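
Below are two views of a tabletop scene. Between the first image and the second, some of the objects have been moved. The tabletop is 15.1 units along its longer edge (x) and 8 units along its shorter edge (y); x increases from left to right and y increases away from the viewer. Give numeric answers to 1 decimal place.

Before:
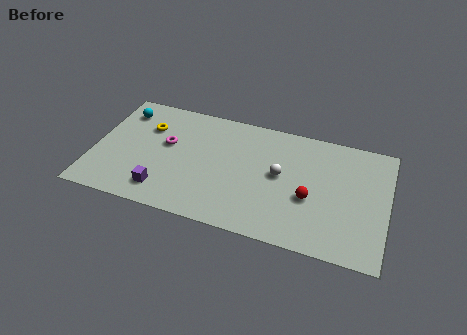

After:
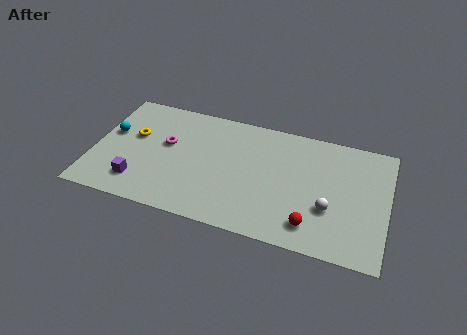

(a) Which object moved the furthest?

the white sphere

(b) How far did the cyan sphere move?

1.7

From (1.2, 6.4) to (0.8, 4.7), the cyan sphere covered √(0.4² + 1.7²) ≈ 1.7 units.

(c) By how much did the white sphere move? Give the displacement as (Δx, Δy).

(2.6, -1.5)

From the two frames, the white sphere sits at roughly (9.6, 4.3) before and (12.2, 2.8) after.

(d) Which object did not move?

the magenta torus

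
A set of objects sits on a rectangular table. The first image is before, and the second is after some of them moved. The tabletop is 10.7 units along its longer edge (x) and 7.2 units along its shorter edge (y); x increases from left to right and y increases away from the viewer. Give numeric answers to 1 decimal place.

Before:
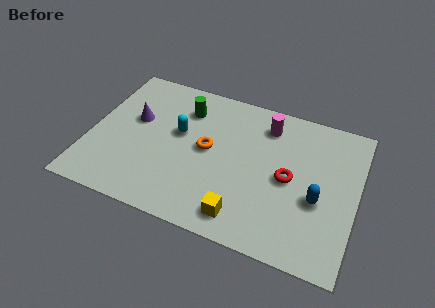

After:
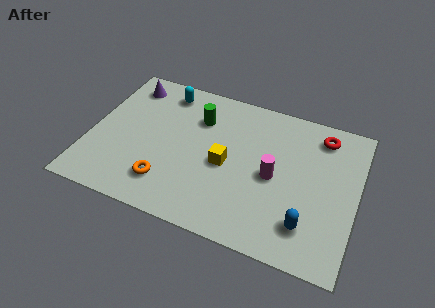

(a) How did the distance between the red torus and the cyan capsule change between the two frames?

+1.8

They were about 4.6 units apart before and 6.4 after — 1.8 units further apart.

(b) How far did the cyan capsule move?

2.1

The cyan capsule was near (3.5, 4.2) before and (2.7, 6.1) after, so it travelled √(0.8² + 1.9²) ≈ 2.1 units.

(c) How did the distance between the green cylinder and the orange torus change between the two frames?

+1.7

Before: roughly 2.0 units apart; after: 3.7. That's 1.7 units further apart.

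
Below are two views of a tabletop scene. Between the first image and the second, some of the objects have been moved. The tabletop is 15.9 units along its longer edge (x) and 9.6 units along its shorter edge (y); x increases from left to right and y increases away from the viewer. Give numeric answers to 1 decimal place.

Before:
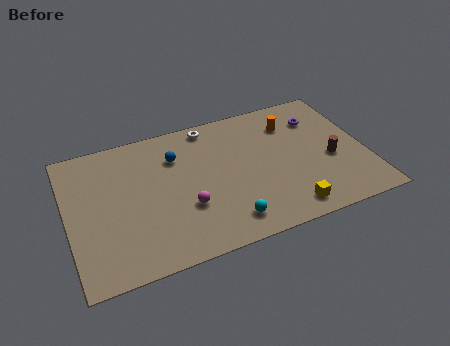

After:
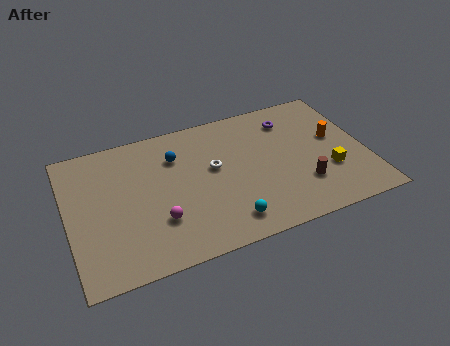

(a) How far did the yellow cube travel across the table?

3.1

From (11.3, 1.3) to (13.8, 3.2), the yellow cube covered √(2.5² + 1.9²) ≈ 3.1 units.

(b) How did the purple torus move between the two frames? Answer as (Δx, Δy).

(-1.5, 0.4)

The purple torus started near (13.7, 7.2) and ended near (12.2, 7.6).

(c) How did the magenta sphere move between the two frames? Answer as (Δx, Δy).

(-1.5, -0.4)

The magenta sphere started near (6.1, 3.3) and ended near (4.6, 2.9).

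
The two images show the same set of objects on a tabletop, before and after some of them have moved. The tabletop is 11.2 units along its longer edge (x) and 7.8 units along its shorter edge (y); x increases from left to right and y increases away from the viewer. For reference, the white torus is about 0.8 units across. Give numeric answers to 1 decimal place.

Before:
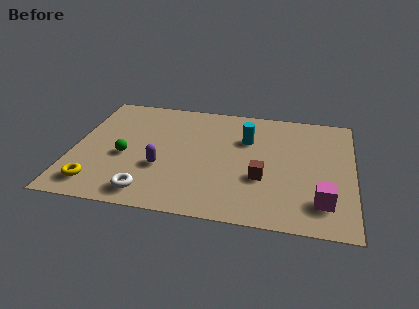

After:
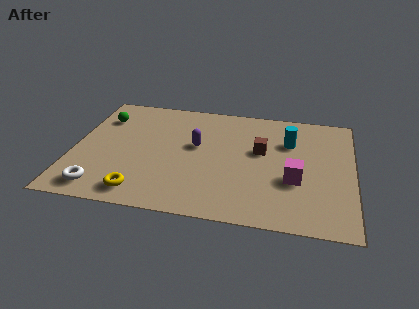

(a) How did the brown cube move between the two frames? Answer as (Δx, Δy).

(-0.1, 1.8)

From the two frames, the brown cube sits at roughly (7.6, 2.8) before and (7.5, 4.6) after.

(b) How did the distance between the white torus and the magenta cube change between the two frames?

+1.0

The distance was about 6.8 in the first image and 7.8 in the second, so they moved 1.0 units further apart.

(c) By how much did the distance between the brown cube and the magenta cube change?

-0.4

They were about 2.6 units apart before and 2.2 after — 0.4 units closer together.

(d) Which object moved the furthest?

the green sphere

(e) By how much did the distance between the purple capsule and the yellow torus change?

+1.0

The distance was about 2.9 in the first image and 3.9 in the second, so they moved 1.0 units further apart.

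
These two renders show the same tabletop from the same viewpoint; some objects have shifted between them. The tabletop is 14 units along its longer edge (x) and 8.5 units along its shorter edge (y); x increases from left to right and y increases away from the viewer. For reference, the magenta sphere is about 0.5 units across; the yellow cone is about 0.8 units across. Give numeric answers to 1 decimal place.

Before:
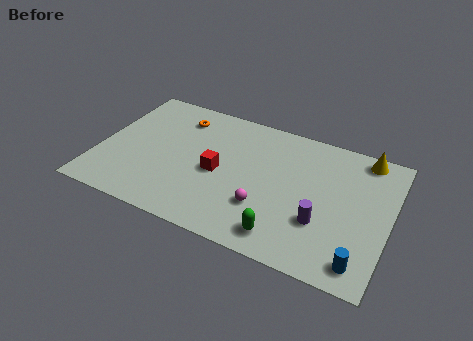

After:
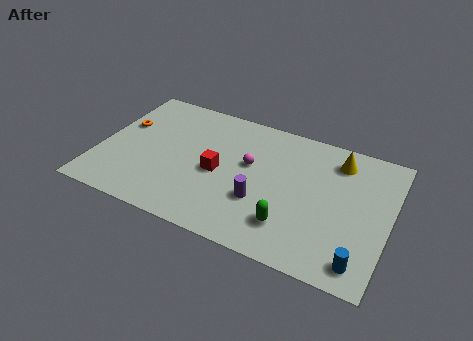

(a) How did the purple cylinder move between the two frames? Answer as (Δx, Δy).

(-2.9, 0.1)

The purple cylinder started near (10.9, 2.8) and ended near (8.0, 2.9).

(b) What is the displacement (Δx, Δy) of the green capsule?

(0.2, 0.7)

From the two frames, the green capsule sits at roughly (9.3, 1.3) before and (9.5, 2.0) after.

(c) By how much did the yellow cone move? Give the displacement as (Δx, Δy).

(-1.2, -0.7)

The yellow cone started near (12.5, 7.6) and ended near (11.3, 6.9).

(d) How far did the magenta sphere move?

2.6

The magenta sphere moved from about (8.2, 2.6) to (7.2, 5.0), a distance of √(1.0² + 2.4²) ≈ 2.6.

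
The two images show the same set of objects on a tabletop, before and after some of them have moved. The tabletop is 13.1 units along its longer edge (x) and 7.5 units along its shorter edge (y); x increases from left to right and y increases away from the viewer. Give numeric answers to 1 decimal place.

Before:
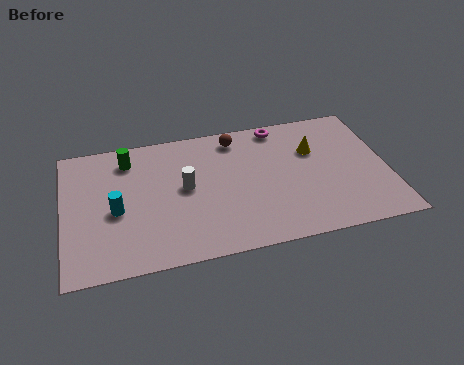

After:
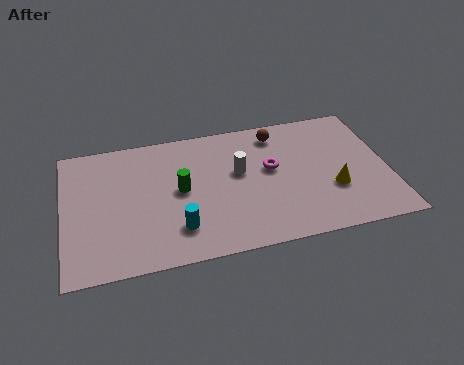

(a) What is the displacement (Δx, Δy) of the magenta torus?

(-0.5, -2.4)

From the two frames, the magenta torus sits at roughly (8.9, 6.7) before and (8.4, 4.3) after.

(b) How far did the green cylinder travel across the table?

3.0

From (2.7, 6.1) to (4.7, 3.9), the green cylinder covered √(2.0² + 2.2²) ≈ 3.0 units.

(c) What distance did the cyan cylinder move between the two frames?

2.8

The cyan cylinder moved from about (2.1, 3.3) to (4.5, 1.8), a distance of √(2.4² + 1.5²) ≈ 2.8.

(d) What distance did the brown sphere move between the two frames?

1.7

The brown sphere moved from about (7.1, 6.4) to (8.8, 6.3), a distance of √(1.7² + 0.1²) ≈ 1.7.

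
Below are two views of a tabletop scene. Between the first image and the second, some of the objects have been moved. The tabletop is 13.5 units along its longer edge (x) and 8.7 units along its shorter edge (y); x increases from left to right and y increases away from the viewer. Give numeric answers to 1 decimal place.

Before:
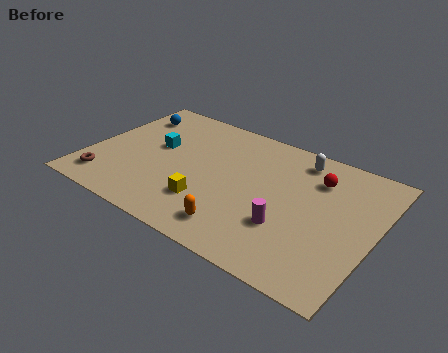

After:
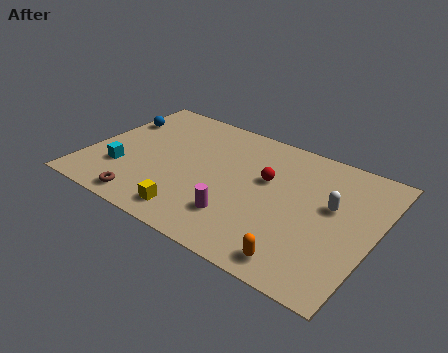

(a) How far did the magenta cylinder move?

2.3

The magenta cylinder moved from about (9.7, 2.8) to (7.5, 2.2), a distance of √(2.2² + 0.6²) ≈ 2.3.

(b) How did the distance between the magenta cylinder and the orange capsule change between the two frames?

+0.8

Before: roughly 2.5 units apart; after: 3.3. That's 0.8 units further apart.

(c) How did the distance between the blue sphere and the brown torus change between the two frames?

+0.4

The distance was about 5.3 in the first image and 5.7 in the second, so they moved 0.4 units further apart.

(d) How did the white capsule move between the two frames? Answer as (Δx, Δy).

(1.9, -2.3)

The white capsule started near (9.5, 7.4) and ended near (11.4, 5.1).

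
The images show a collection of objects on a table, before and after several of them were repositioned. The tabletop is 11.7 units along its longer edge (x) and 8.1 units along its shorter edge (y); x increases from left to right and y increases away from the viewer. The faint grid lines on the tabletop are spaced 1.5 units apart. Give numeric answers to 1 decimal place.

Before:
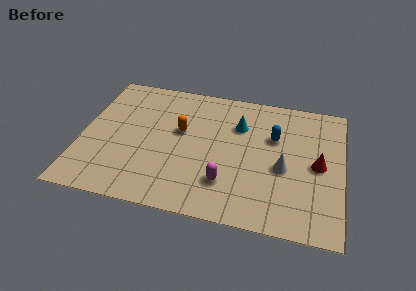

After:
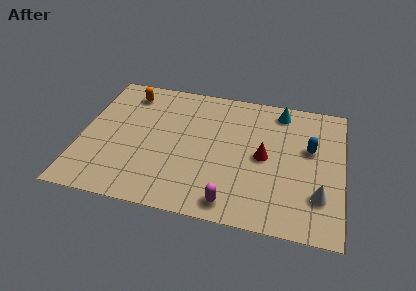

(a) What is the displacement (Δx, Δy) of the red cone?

(-2.4, 0.0)

The red cone started near (10.6, 4.0) and ended near (8.2, 4.0).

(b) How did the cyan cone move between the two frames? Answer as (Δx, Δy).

(1.8, 1.3)

The cyan cone started near (7.0, 5.7) and ended near (8.8, 7.0).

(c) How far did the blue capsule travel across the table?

1.6

The blue capsule was near (8.6, 5.3) before and (10.2, 4.9) after, so it travelled √(1.6² + 0.4²) ≈ 1.6 units.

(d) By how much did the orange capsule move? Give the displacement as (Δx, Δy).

(-2.5, 1.9)

The orange capsule was at about (4.4, 4.8) and moved to about (1.9, 6.7).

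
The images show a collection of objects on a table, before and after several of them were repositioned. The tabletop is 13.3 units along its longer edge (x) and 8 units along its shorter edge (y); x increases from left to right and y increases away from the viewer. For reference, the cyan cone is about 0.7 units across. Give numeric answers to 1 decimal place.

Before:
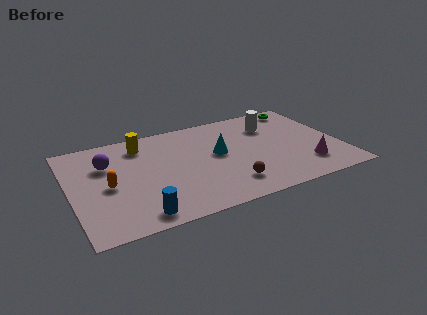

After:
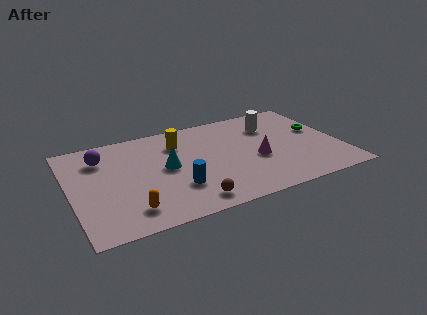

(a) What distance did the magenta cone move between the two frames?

2.7

From (11.4, 1.9) to (9.1, 3.3), the magenta cone covered √(2.3² + 1.4²) ≈ 2.7 units.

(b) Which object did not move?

the white cylinder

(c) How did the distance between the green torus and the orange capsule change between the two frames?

-0.3

Before: roughly 10.6 units apart; after: 10.3. That's 0.3 units closer together.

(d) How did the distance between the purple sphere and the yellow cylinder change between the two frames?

+1.7

The distance was about 2.1 in the first image and 3.8 in the second, so they moved 1.7 units further apart.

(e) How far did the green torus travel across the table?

2.4

The green torus was near (11.9, 7.0) before and (12.4, 4.7) after, so it travelled √(0.5² + 2.3²) ≈ 2.4 units.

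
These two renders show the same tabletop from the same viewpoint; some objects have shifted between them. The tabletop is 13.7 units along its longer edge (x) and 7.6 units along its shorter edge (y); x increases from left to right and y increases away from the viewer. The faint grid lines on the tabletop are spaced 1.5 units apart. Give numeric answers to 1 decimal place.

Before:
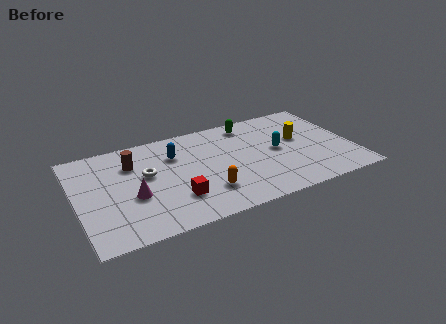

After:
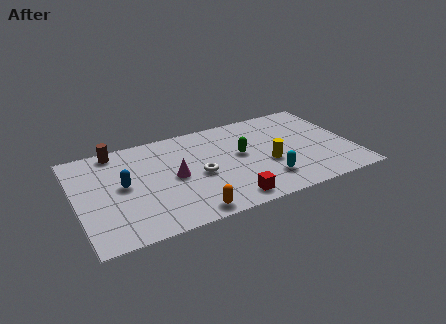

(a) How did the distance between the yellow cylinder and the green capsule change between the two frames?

-1.4

The distance was about 3.1 in the first image and 1.7 in the second, so they moved 1.4 units closer together.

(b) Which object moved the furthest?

the blue capsule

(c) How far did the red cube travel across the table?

2.7

From (4.7, 2.1) to (7.2, 1.0), the red cube covered √(2.5² + 1.1²) ≈ 2.7 units.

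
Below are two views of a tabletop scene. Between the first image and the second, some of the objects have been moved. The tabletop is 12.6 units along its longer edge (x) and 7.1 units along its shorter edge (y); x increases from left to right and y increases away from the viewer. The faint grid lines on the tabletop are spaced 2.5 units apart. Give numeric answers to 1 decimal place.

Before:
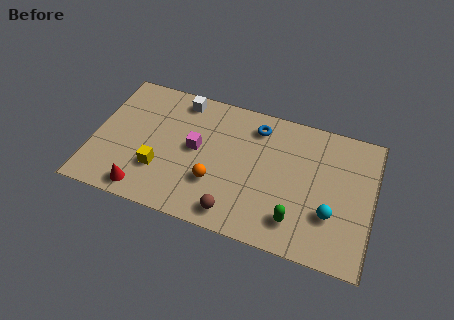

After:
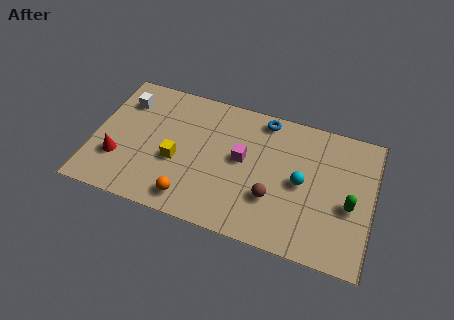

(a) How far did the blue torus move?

0.6

The blue torus moved from about (7.2, 5.8) to (7.5, 6.3), a distance of √(0.3² + 0.5²) ≈ 0.6.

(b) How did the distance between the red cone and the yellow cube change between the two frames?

+1.3

Before: roughly 1.4 units apart; after: 2.7. That's 1.3 units further apart.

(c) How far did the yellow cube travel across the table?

1.0

From (3.1, 2.2) to (3.8, 2.9), the yellow cube covered √(0.7² + 0.7²) ≈ 1.0 units.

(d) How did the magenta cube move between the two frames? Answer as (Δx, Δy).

(2.1, 0.1)

The magenta cube started near (4.6, 3.8) and ended near (6.7, 3.9).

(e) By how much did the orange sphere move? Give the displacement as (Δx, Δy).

(-1.0, -1.2)

From the two frames, the orange sphere sits at roughly (5.6, 2.3) before and (4.6, 1.1) after.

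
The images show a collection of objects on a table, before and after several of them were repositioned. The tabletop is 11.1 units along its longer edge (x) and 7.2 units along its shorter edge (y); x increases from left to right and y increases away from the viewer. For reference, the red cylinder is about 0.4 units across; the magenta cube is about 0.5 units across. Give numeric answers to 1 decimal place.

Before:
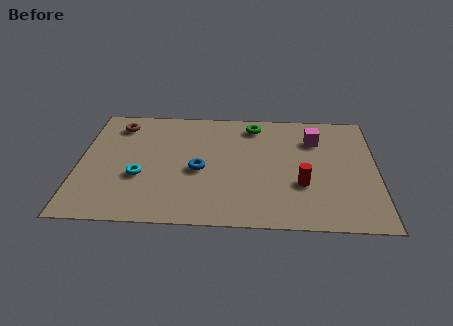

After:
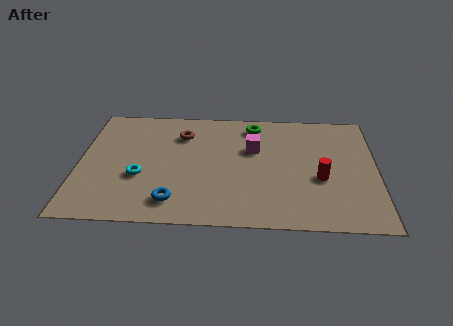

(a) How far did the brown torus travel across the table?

2.5

From (1.4, 5.9) to (3.8, 5.4), the brown torus covered √(2.4² + 0.5²) ≈ 2.5 units.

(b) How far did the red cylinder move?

0.8

The red cylinder moved from about (8.3, 2.5) to (9.0, 2.9), a distance of √(0.7² + 0.4²) ≈ 0.8.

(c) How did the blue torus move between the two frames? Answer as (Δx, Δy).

(-0.9, -1.9)

The blue torus started near (4.5, 3.2) and ended near (3.6, 1.3).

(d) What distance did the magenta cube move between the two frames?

2.4

The magenta cube was near (8.8, 5.3) before and (6.5, 4.6) after, so it travelled √(2.3² + 0.7²) ≈ 2.4 units.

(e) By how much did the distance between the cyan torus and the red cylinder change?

+0.7

Before: roughly 6.0 units apart; after: 6.7. That's 0.7 units further apart.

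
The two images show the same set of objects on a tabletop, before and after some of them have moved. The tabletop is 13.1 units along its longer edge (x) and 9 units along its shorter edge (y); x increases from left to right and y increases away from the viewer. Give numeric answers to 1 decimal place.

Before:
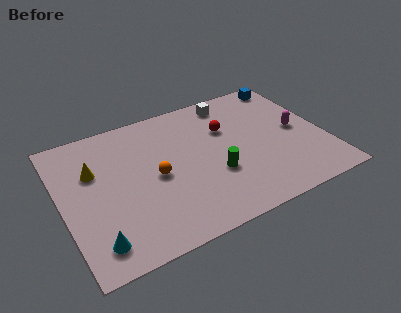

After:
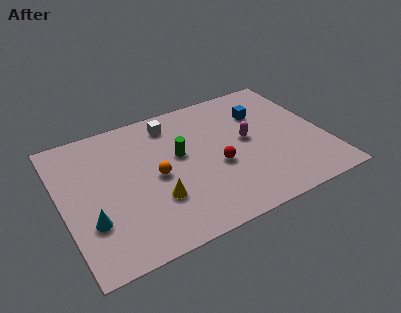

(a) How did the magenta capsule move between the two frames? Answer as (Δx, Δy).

(-2.5, 0.3)

The magenta capsule was at about (11.8, 4.5) and moved to about (9.3, 4.8).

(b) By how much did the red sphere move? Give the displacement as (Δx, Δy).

(-0.8, -2.3)

The red sphere started near (8.4, 6.0) and ended near (7.6, 3.7).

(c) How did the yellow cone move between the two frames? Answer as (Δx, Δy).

(2.7, -3.1)

The yellow cone was at about (1.7, 5.9) and moved to about (4.4, 2.8).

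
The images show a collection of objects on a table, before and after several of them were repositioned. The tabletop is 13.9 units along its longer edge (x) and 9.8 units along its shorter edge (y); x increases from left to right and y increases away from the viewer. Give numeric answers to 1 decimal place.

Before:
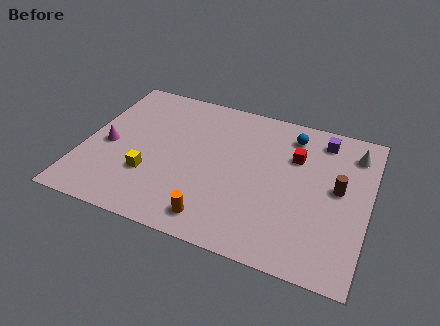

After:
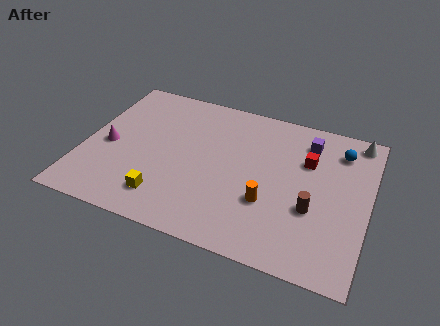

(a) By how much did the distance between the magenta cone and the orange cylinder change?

+1.7

The distance was about 6.4 in the first image and 8.1 in the second, so they moved 1.7 units further apart.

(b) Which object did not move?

the magenta cone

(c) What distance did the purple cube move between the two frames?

0.8

The purple cube was near (11.4, 8.3) before and (10.7, 7.9) after, so it travelled √(0.7² + 0.4²) ≈ 0.8 units.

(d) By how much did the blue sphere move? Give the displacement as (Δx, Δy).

(2.4, -0.3)

From the two frames, the blue sphere sits at roughly (9.9, 8.1) before and (12.3, 7.8) after.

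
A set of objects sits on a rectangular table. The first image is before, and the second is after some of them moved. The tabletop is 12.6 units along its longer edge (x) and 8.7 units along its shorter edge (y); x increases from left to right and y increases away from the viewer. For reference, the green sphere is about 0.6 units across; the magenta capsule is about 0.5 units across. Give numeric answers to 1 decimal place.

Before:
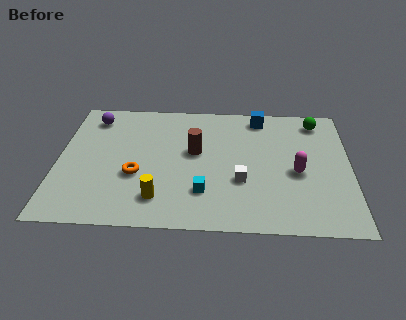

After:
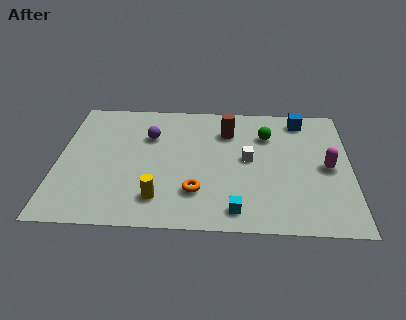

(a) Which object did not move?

the yellow cylinder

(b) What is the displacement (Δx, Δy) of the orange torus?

(2.6, -1.0)

From the two frames, the orange torus sits at roughly (3.4, 3.3) before and (6.0, 2.3) after.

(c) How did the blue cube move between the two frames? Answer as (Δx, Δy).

(1.8, -0.1)

The blue cube started near (8.7, 7.6) and ended near (10.5, 7.5).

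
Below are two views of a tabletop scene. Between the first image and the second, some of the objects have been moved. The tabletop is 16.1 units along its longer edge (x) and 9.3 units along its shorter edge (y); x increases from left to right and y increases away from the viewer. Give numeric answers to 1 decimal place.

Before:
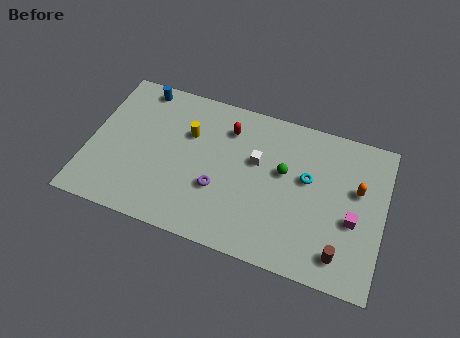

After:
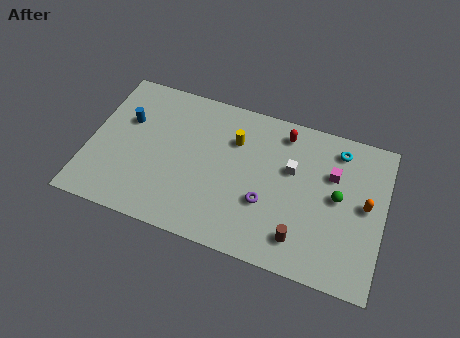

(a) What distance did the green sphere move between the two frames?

3.1

From (10.6, 5.5) to (13.6, 4.9), the green sphere covered √(3.0² + 0.6²) ≈ 3.1 units.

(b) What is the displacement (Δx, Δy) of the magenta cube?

(-1.3, 2.4)

From the two frames, the magenta cube sits at roughly (14.5, 3.8) before and (13.2, 6.2) after.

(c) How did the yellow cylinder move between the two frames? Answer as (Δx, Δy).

(2.5, 0.4)

From the two frames, the yellow cylinder sits at roughly (5.3, 6.2) before and (7.8, 6.6) after.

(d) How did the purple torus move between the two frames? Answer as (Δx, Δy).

(2.6, 0.0)

The purple torus was at about (7.2, 3.3) and moved to about (9.8, 3.3).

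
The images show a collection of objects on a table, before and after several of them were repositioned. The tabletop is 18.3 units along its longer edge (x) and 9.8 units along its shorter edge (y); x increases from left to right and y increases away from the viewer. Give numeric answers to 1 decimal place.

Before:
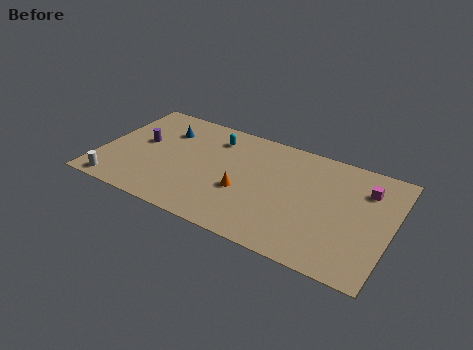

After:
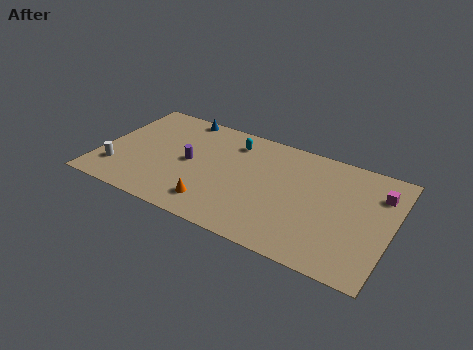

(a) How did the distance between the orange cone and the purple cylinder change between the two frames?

-3.4

They were about 7.0 units apart before and 3.6 after — 3.4 units closer together.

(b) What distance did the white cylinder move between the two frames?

1.4

The white cylinder moved from about (1.5, 1.0) to (1.3, 2.4), a distance of √(0.2² + 1.4²) ≈ 1.4.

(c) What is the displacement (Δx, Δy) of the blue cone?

(0.7, 1.8)

From the two frames, the blue cone sits at roughly (3.7, 7.2) before and (4.4, 9.0) after.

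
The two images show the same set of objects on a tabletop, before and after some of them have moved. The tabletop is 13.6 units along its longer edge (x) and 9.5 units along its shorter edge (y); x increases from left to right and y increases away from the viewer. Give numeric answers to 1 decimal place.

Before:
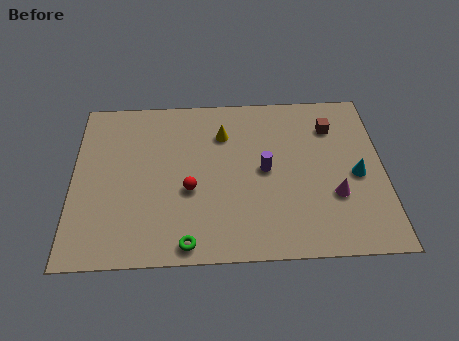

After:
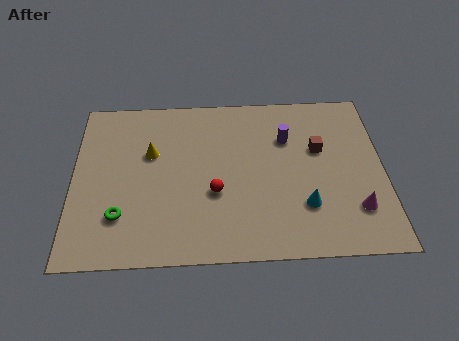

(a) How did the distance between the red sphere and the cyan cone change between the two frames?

-3.3

The distance was about 7.3 in the first image and 4.0 in the second, so they moved 3.3 units closer together.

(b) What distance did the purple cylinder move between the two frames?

2.1

The purple cylinder was near (8.4, 4.8) before and (9.4, 6.6) after, so it travelled √(1.0² + 1.8²) ≈ 2.1 units.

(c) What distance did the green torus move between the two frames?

3.3

The green torus moved from about (5.0, 0.9) to (2.1, 2.5), a distance of √(2.9² + 1.6²) ≈ 3.3.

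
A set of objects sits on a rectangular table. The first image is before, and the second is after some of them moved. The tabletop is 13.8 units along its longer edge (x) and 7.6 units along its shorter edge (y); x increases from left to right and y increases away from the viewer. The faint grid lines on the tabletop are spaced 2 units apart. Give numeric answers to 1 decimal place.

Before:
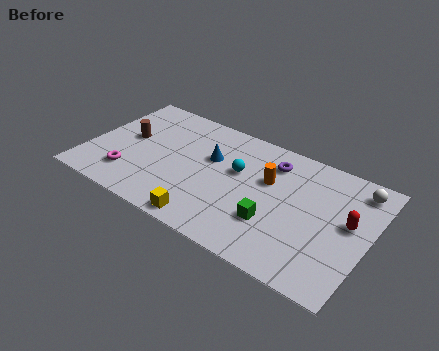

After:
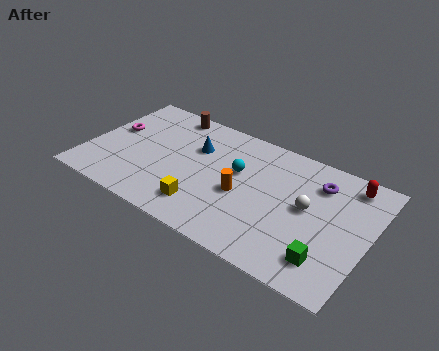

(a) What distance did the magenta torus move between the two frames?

2.9

The magenta torus moved from about (2.3, 1.8) to (1.0, 4.4), a distance of √(1.3² + 2.6²) ≈ 2.9.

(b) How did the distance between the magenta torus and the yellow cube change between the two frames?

+1.6

The distance was about 4.2 in the first image and 5.8 in the second, so they moved 1.6 units further apart.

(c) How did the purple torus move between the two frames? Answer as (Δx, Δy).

(2.3, -0.2)

The purple torus started near (8.8, 6.0) and ended near (11.1, 5.8).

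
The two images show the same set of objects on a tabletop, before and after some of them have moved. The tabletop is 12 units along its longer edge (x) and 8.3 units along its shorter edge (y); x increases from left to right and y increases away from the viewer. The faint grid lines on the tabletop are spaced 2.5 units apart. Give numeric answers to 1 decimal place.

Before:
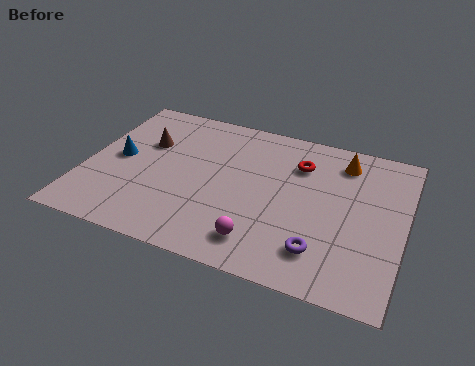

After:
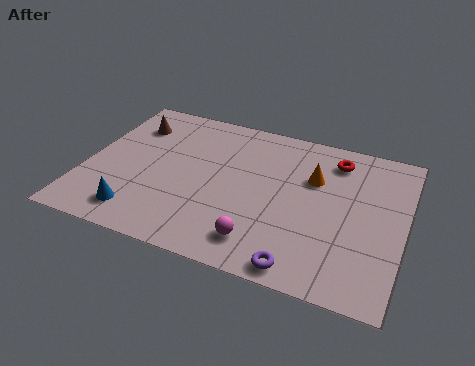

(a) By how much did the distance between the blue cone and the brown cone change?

+3.5

The distance was about 1.5 in the first image and 5.0 in the second, so they moved 3.5 units further apart.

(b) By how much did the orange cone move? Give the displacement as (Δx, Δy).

(-1.0, -1.3)

The orange cone was at about (9.5, 6.8) and moved to about (8.5, 5.5).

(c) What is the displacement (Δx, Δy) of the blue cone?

(1.1, -2.8)

The blue cone started near (1.2, 4.2) and ended near (2.3, 1.4).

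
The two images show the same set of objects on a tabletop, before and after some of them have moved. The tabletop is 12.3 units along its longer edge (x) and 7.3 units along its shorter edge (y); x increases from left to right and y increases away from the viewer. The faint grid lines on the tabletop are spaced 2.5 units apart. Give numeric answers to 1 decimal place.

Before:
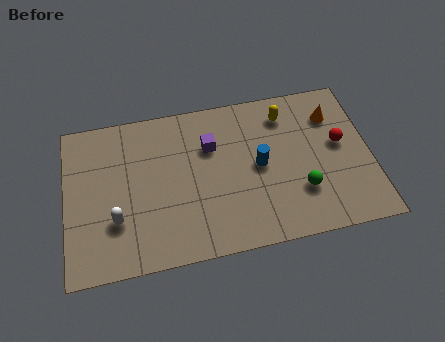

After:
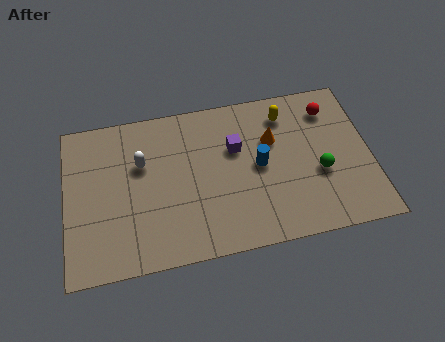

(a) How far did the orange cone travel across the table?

2.6

The orange cone moved from about (10.9, 5.5) to (8.4, 4.8), a distance of √(2.5² + 0.7²) ≈ 2.6.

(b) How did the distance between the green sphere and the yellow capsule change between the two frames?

-0.5

Before: roughly 3.7 units apart; after: 3.2. That's 0.5 units closer together.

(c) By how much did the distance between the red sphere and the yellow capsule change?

-1.0

Before: roughly 2.8 units apart; after: 1.8. That's 1.0 units closer together.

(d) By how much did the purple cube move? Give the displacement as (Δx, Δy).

(1.0, -0.3)

The purple cube started near (5.9, 5.0) and ended near (6.9, 4.7).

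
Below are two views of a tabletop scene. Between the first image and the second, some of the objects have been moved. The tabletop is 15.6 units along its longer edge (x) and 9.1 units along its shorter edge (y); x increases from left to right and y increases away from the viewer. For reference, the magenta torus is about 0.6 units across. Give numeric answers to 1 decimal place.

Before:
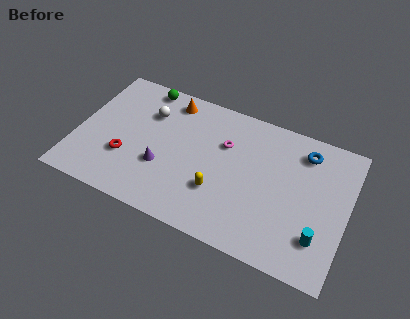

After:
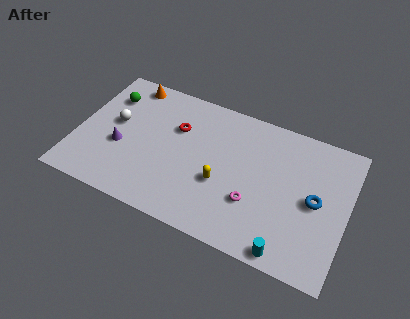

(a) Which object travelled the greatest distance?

the red torus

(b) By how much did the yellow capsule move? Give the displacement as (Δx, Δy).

(0.1, 0.6)

The yellow capsule started near (8.4, 2.9) and ended near (8.5, 3.5).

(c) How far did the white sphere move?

2.3

The white sphere moved from about (3.9, 6.5) to (2.1, 5.1), a distance of √(1.8² + 1.4²) ≈ 2.3.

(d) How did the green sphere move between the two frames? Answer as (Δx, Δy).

(-1.9, -1.4)

The green sphere started near (3.4, 8.2) and ended near (1.5, 6.8).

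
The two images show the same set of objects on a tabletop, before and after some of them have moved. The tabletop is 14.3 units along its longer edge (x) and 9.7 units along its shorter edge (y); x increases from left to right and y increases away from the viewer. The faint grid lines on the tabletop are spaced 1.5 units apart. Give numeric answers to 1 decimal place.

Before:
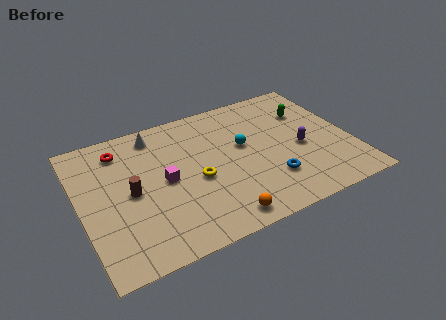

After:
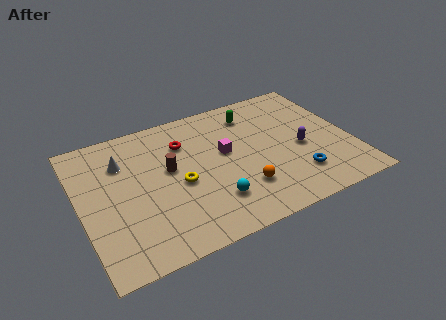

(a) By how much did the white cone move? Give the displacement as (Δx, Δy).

(-1.9, -1.3)

The white cone was at about (4.3, 8.3) and moved to about (2.4, 7.0).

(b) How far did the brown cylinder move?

2.2

The brown cylinder moved from about (2.6, 4.7) to (4.7, 5.5), a distance of √(2.1² + 0.8²) ≈ 2.2.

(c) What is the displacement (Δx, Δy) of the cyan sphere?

(-2.1, -3.2)

From the two frames, the cyan sphere sits at roughly (8.7, 5.6) before and (6.6, 2.4) after.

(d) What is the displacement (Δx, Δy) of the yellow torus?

(-0.9, 0.1)

The yellow torus was at about (6.0, 4.2) and moved to about (5.1, 4.3).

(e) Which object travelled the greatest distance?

the cyan sphere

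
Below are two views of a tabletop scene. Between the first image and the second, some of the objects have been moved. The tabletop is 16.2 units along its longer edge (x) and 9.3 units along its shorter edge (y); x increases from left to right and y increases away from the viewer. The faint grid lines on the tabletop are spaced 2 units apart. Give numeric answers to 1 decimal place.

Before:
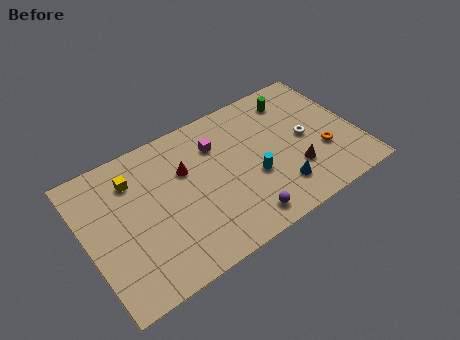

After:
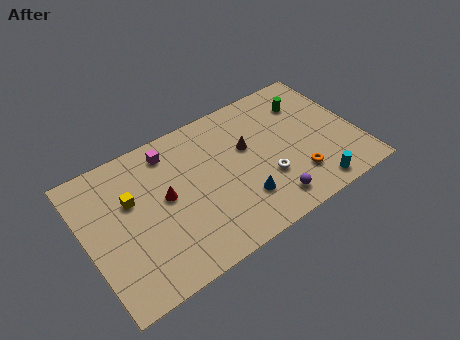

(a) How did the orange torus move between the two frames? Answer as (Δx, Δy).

(-1.8, -0.9)

The orange torus was at about (14.0, 3.2) and moved to about (12.2, 2.3).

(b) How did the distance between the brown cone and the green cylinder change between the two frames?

-0.8

The distance was about 4.9 in the first image and 4.1 in the second, so they moved 0.8 units closer together.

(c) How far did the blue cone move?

2.2

The blue cone was near (11.1, 2.1) before and (8.9, 2.5) after, so it travelled √(2.2² + 0.4²) ≈ 2.2 units.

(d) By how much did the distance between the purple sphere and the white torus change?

-4.0

They were about 5.6 units apart before and 1.6 after — 4.0 units closer together.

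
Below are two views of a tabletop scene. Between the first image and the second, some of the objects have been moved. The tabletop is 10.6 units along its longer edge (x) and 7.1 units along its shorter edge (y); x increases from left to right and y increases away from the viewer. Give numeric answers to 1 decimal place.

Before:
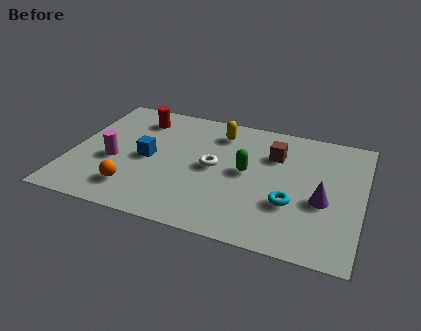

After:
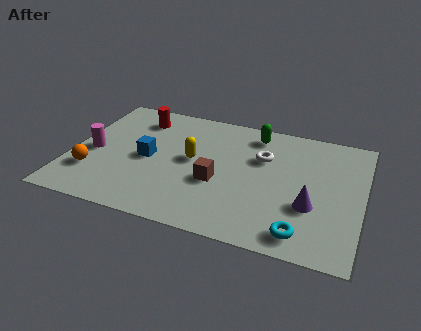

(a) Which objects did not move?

the blue cube and the red cylinder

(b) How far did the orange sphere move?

1.7

From (2.5, 1.5) to (0.9, 2.0), the orange sphere covered √(1.6² + 0.5²) ≈ 1.7 units.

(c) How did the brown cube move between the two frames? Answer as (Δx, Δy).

(-1.9, -2.2)

The brown cube was at about (7.3, 5.0) and moved to about (5.4, 2.8).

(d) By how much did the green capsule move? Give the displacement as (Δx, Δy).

(0.1, 2.3)

From the two frames, the green capsule sits at roughly (6.4, 3.7) before and (6.5, 6.0) after.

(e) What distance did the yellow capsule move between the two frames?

2.1

From (5.2, 5.7) to (4.4, 3.8), the yellow capsule covered √(0.8² + 1.9²) ≈ 2.1 units.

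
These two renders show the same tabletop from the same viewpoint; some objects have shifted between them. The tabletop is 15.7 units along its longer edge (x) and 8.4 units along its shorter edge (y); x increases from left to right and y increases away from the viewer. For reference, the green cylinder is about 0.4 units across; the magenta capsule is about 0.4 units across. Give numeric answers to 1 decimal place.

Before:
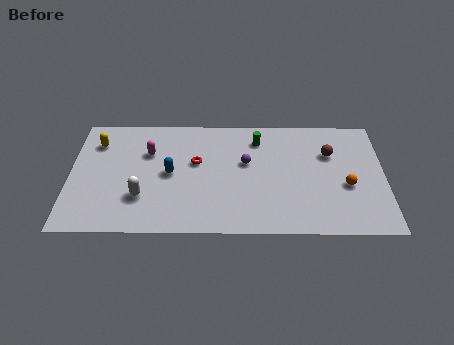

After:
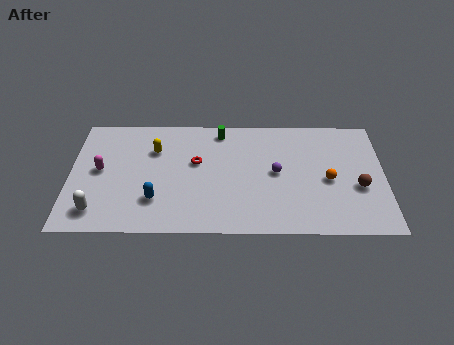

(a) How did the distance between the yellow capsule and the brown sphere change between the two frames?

-1.2

They were about 11.7 units apart before and 10.5 after — 1.2 units closer together.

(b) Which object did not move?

the red torus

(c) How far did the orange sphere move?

1.0

The orange sphere moved from about (13.8, 3.4) to (12.9, 3.8), a distance of √(0.9² + 0.4²) ≈ 1.0.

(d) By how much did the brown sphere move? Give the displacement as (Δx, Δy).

(1.4, -2.4)

The brown sphere was at about (13.0, 5.7) and moved to about (14.4, 3.3).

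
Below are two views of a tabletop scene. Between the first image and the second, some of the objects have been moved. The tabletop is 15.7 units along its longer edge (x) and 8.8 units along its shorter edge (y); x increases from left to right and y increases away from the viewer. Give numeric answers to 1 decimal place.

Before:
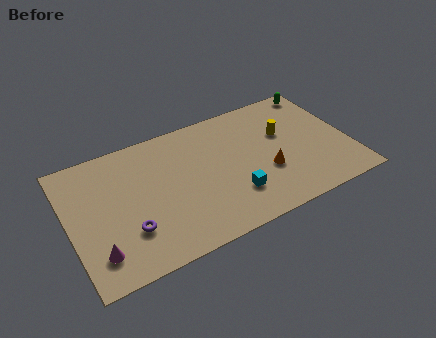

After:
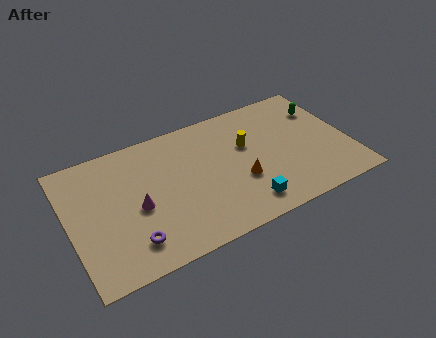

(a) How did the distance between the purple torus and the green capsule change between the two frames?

-0.4

They were about 12.8 units apart before and 12.4 after — 0.4 units closer together.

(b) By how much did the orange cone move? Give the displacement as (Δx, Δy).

(-1.5, 0.0)

The orange cone was at about (10.9, 3.2) and moved to about (9.4, 3.2).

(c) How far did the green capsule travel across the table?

1.5

The green capsule was near (14.7, 7.9) before and (14.6, 6.4) after, so it travelled √(0.1² + 1.5²) ≈ 1.5 units.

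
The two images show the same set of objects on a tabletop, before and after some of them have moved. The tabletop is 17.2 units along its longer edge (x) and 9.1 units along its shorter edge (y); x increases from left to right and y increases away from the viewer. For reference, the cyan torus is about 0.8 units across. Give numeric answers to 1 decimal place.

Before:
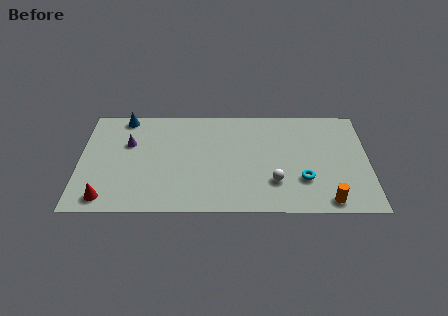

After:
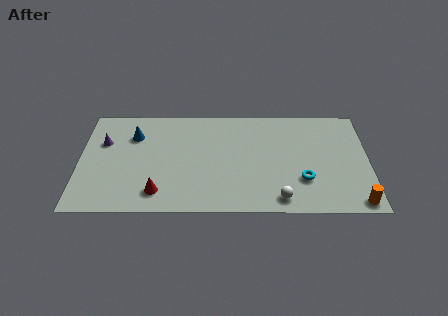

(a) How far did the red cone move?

3.1

The red cone was near (1.6, 1.2) before and (4.7, 1.7) after, so it travelled √(3.1² + 0.5²) ≈ 3.1 units.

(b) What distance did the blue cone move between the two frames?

1.7

The blue cone moved from about (2.6, 8.2) to (3.2, 6.6), a distance of √(0.6² + 1.6²) ≈ 1.7.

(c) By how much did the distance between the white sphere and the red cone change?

-2.9

Before: roughly 10.1 units apart; after: 7.2. That's 2.9 units closer together.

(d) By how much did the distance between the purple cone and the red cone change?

+0.5

They were about 4.9 units apart before and 5.4 after — 0.5 units further apart.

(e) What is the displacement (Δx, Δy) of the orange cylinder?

(1.7, -0.1)

From the two frames, the orange cylinder sits at roughly (14.7, 1.0) before and (16.4, 0.9) after.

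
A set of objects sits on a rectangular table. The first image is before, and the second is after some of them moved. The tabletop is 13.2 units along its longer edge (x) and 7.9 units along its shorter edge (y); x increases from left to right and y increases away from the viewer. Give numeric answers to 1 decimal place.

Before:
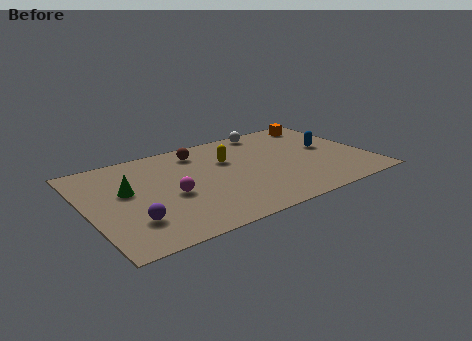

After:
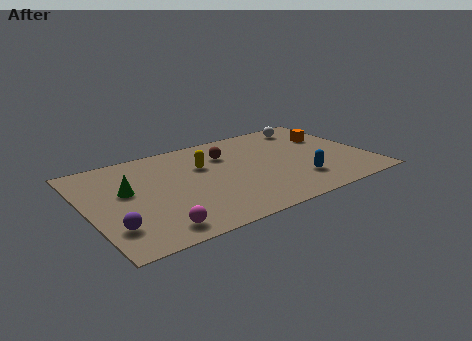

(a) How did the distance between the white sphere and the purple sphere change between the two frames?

+2.4

The distance was about 8.8 in the first image and 11.2 in the second, so they moved 2.4 units further apart.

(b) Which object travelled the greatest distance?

the blue capsule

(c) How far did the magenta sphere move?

2.5

From (3.8, 3.4) to (2.7, 1.1), the magenta sphere covered √(1.1² + 2.3²) ≈ 2.5 units.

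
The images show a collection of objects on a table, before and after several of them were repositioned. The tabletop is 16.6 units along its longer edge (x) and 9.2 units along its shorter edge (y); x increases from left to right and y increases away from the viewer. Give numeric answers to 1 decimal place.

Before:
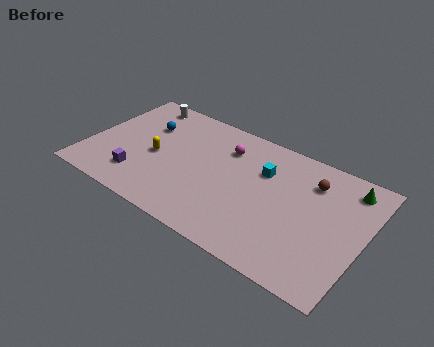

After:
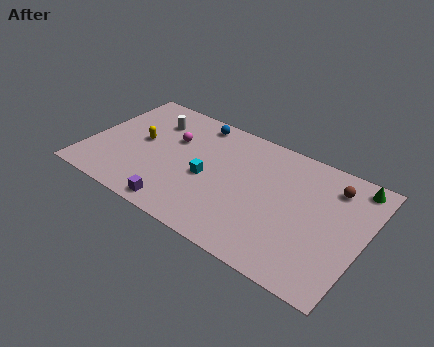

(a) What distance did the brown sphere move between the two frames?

1.2

The brown sphere was near (13.2, 7.0) before and (14.4, 7.3) after, so it travelled √(1.2² + 0.3²) ≈ 1.2 units.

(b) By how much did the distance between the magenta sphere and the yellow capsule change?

-2.6

Before: roughly 4.7 units apart; after: 2.1. That's 2.6 units closer together.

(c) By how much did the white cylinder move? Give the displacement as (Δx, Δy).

(1.0, -1.2)

From the two frames, the white cylinder sits at roughly (2.4, 8.1) before and (3.4, 6.9) after.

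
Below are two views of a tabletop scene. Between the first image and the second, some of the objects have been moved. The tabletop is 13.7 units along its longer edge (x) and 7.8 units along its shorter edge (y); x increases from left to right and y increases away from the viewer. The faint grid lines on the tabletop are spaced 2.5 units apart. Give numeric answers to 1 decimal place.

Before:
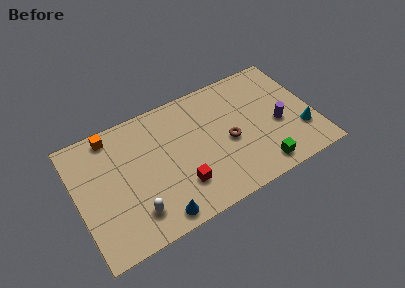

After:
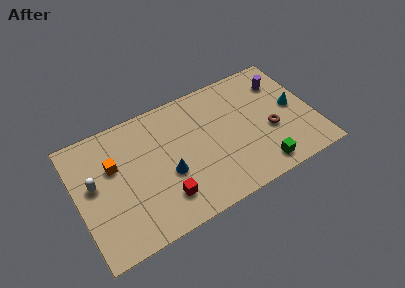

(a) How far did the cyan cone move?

1.7

The cyan cone was near (12.8, 2.3) before and (12.6, 4.0) after, so it travelled √(0.2² + 1.7²) ≈ 1.7 units.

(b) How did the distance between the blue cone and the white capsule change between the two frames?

+2.9

They were about 1.4 units apart before and 4.3 after — 2.9 units further apart.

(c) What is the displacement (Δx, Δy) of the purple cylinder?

(0.6, 2.6)

From the two frames, the purple cylinder sits at roughly (11.6, 3.3) before and (12.2, 5.9) after.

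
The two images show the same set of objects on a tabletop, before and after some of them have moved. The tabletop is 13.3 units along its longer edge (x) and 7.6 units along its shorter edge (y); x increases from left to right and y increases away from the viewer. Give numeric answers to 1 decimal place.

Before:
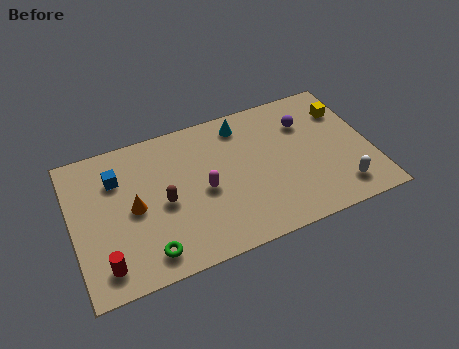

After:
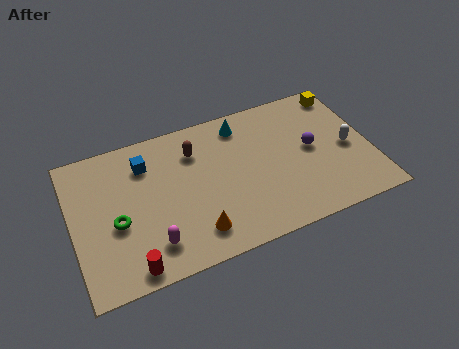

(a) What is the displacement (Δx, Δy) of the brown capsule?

(1.6, 2.2)

The brown capsule was at about (4.0, 3.5) and moved to about (5.6, 5.7).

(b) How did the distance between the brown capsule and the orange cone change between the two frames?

+2.9

The distance was about 1.3 in the first image and 4.2 in the second, so they moved 2.9 units further apart.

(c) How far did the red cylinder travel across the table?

1.2

The red cylinder was near (1.2, 1.3) before and (2.3, 0.8) after, so it travelled √(1.1² + 0.5²) ≈ 1.2 units.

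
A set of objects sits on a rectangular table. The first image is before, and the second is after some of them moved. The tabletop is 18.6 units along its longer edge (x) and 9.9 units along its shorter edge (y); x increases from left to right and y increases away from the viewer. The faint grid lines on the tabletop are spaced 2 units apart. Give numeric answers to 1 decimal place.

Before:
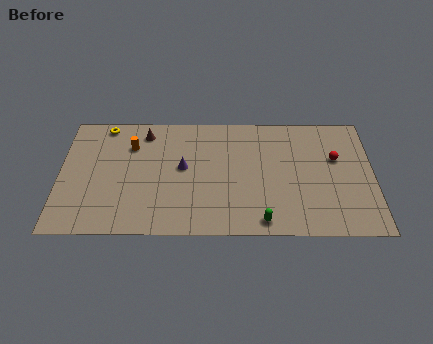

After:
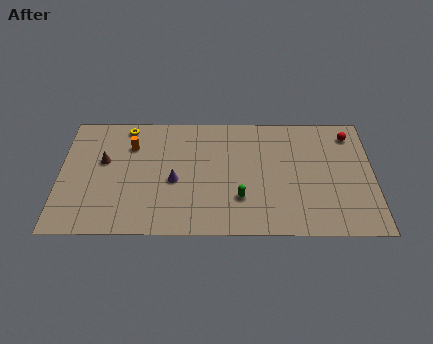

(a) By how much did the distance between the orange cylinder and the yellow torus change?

-0.7

They were about 2.3 units apart before and 1.6 after — 0.7 units closer together.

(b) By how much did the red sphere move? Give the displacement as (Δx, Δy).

(0.9, 2.0)

From the two frames, the red sphere sits at roughly (16.4, 6.2) before and (17.3, 8.2) after.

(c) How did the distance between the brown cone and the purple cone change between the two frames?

+0.8

The distance was about 3.7 in the first image and 4.5 in the second, so they moved 0.8 units further apart.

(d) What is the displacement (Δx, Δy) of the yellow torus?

(1.3, -0.1)

The yellow torus was at about (2.6, 8.9) and moved to about (3.9, 8.8).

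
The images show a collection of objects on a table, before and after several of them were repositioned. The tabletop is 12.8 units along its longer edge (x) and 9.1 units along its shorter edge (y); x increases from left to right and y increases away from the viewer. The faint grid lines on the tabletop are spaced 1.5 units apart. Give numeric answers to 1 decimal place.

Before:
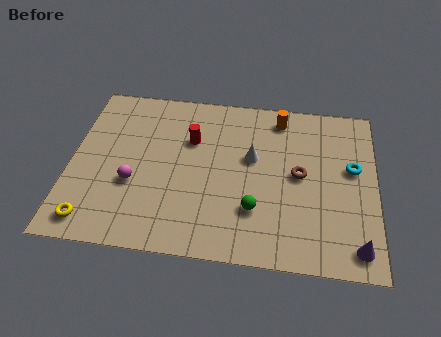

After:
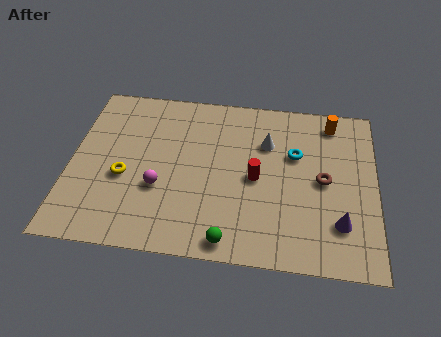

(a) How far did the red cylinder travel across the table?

3.3

The red cylinder moved from about (5.0, 6.1) to (7.8, 4.3), a distance of √(2.8² + 1.8²) ≈ 3.3.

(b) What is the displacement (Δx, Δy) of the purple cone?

(-0.7, 1.1)

The purple cone started near (12.0, 1.2) and ended near (11.3, 2.3).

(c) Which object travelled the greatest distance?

the red cylinder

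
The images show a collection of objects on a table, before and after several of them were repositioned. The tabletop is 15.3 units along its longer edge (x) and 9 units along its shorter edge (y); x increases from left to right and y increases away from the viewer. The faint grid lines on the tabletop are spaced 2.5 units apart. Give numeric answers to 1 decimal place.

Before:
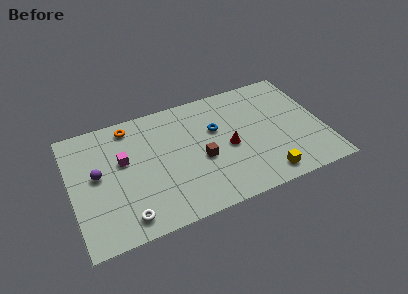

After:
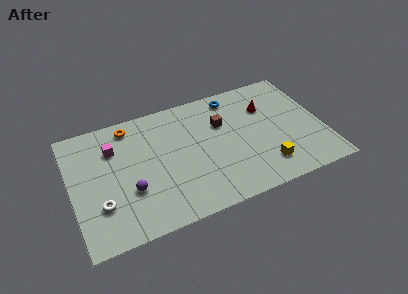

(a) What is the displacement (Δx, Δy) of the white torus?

(-1.4, 1.4)

The white torus started near (3.0, 1.3) and ended near (1.6, 2.7).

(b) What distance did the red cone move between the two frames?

3.4

The red cone moved from about (9.5, 4.1) to (12.1, 6.3), a distance of √(2.6² + 2.2²) ≈ 3.4.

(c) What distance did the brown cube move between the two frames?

2.7

The brown cube moved from about (7.8, 3.8) to (9.3, 6.0), a distance of √(1.5² + 2.2²) ≈ 2.7.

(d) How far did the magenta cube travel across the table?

1.2

The magenta cube moved from about (3.2, 5.4) to (2.7, 6.5), a distance of √(0.5² + 1.1²) ≈ 1.2.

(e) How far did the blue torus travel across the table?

2.5

The blue torus moved from about (8.9, 5.7) to (10.2, 7.8), a distance of √(1.3² + 2.1²) ≈ 2.5.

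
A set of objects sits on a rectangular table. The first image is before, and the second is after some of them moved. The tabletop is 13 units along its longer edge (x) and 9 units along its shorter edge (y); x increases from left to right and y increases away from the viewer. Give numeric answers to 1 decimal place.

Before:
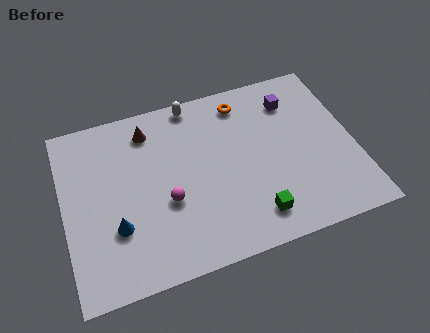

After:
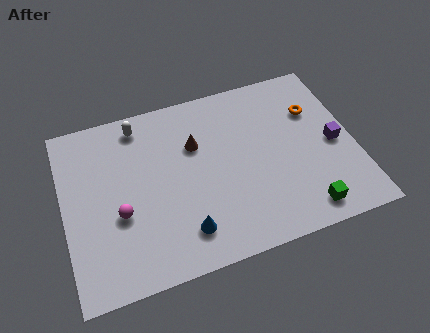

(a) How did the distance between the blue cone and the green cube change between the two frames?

-0.8

Before: roughly 6.1 units apart; after: 5.3. That's 0.8 units closer together.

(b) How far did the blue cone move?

3.1

The blue cone was near (2.2, 2.9) before and (5.1, 1.8) after, so it travelled √(2.9² + 1.1²) ≈ 3.1 units.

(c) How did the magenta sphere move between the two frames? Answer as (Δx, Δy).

(-2.1, 0.0)

From the two frames, the magenta sphere sits at roughly (4.5, 3.5) before and (2.4, 3.5) after.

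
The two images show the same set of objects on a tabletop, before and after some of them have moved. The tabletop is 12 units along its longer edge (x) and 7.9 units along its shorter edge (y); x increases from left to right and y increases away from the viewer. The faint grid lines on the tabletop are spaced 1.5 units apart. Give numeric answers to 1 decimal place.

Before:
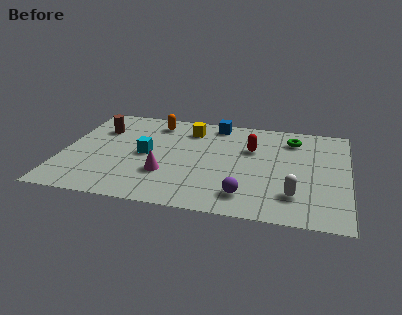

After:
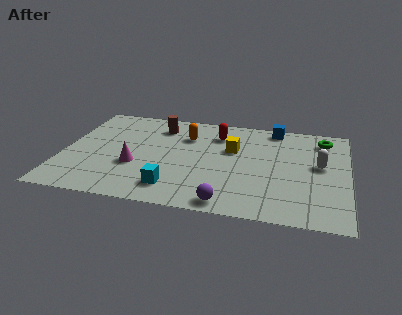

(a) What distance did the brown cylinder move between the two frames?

2.6

The brown cylinder was near (1.4, 5.6) before and (3.9, 6.3) after, so it travelled √(2.5² + 0.7²) ≈ 2.6 units.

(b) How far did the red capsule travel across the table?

1.7

The red capsule was near (7.9, 5.2) before and (6.4, 6.1) after, so it travelled √(1.5² + 0.9²) ≈ 1.7 units.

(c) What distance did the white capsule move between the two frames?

2.7

From (9.8, 1.9) to (10.8, 4.4), the white capsule covered √(1.0² + 2.5²) ≈ 2.7 units.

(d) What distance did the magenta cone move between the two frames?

1.4

The magenta cone was near (4.4, 2.5) before and (3.1, 2.9) after, so it travelled √(1.3² + 0.4²) ≈ 1.4 units.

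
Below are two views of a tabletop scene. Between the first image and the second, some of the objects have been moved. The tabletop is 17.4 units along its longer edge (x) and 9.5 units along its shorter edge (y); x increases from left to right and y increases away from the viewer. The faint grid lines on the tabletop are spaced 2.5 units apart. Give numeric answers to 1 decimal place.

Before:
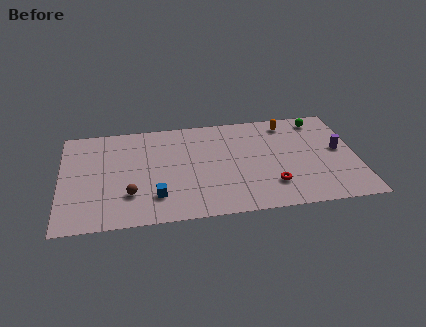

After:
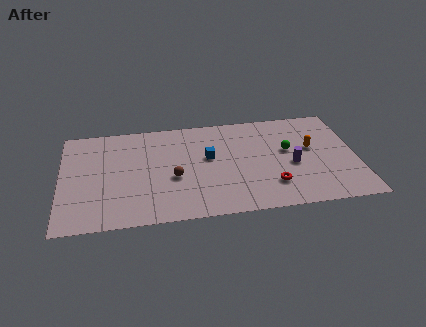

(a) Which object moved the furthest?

the blue cube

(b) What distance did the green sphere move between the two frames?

3.4

From (15.4, 8.2) to (13.4, 5.5), the green sphere covered √(2.0² + 2.7²) ≈ 3.4 units.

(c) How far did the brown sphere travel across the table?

2.9

The brown sphere moved from about (4.0, 2.7) to (6.6, 3.9), a distance of √(2.6² + 1.2²) ≈ 2.9.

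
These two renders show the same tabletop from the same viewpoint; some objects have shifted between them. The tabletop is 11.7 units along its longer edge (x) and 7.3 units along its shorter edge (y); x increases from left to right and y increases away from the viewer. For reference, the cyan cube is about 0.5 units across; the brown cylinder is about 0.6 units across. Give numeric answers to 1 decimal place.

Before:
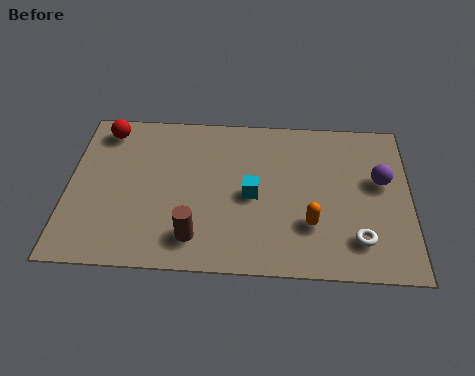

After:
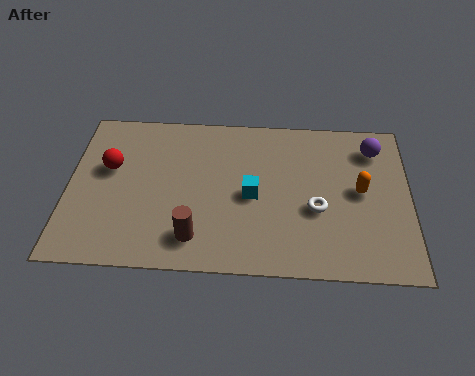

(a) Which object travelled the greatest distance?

the orange capsule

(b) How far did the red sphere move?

1.8

The red sphere was near (1.2, 6.2) before and (1.4, 4.4) after, so it travelled √(0.2² + 1.8²) ≈ 1.8 units.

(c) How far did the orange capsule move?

2.3

From (8.3, 2.2) to (10.0, 3.8), the orange capsule covered √(1.7² + 1.6²) ≈ 2.3 units.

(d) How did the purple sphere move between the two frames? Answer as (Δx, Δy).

(-0.2, 1.5)

From the two frames, the purple sphere sits at roughly (10.7, 4.3) before and (10.5, 5.8) after.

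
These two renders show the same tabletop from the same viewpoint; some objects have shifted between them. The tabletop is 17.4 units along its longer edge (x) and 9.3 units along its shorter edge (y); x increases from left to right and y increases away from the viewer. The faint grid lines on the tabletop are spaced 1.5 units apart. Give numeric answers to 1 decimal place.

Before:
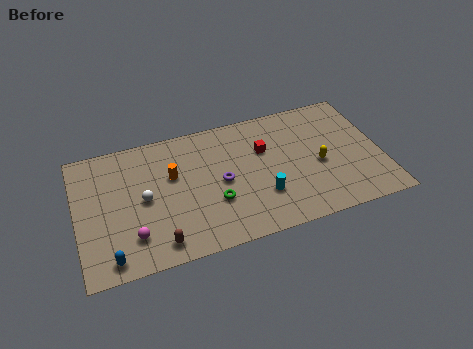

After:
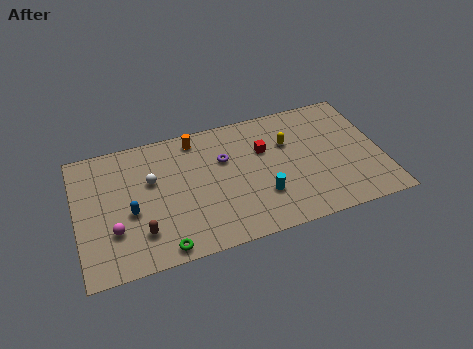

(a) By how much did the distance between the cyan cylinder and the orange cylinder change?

+0.6

The distance was about 5.7 in the first image and 6.3 in the second, so they moved 0.6 units further apart.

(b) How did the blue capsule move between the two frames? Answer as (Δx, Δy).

(1.3, 2.8)

The blue capsule was at about (1.7, 1.1) and moved to about (3.0, 3.9).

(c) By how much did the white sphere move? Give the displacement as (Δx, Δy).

(0.5, 1.2)

From the two frames, the white sphere sits at roughly (3.8, 4.6) before and (4.3, 5.8) after.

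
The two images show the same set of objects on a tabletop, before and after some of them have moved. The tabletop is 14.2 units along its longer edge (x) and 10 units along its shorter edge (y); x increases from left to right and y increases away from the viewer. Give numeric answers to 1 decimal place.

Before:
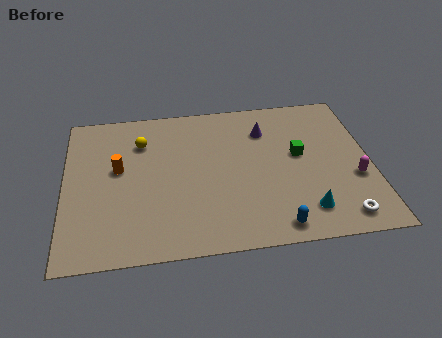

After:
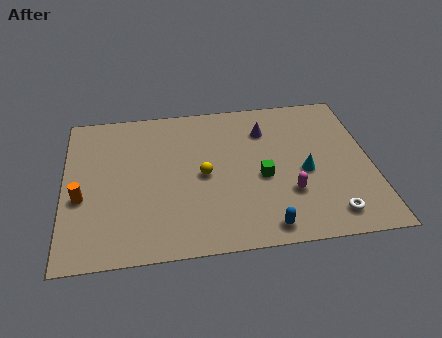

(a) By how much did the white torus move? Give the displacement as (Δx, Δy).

(-0.5, 0.2)

The white torus started near (12.6, 1.3) and ended near (12.1, 1.5).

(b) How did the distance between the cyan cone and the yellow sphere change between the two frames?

-4.5

Before: roughly 9.2 units apart; after: 4.7. That's 4.5 units closer together.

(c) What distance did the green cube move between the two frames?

2.2

The green cube was near (10.9, 5.6) before and (9.1, 4.3) after, so it travelled √(1.8² + 1.3²) ≈ 2.2 units.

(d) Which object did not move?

the purple cone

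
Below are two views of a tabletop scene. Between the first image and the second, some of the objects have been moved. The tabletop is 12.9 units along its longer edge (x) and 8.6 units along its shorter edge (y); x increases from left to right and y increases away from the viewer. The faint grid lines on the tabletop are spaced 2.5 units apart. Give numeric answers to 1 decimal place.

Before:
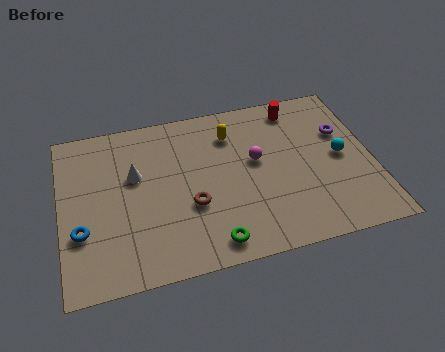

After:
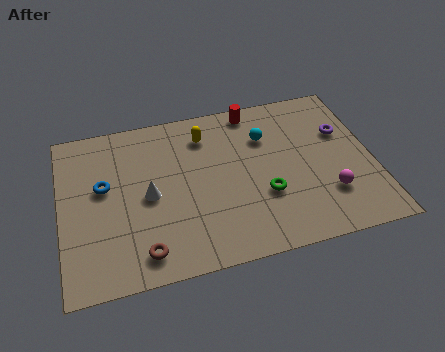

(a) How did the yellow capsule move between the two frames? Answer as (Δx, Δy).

(-1.1, 0.2)

The yellow capsule started near (7.2, 6.6) and ended near (6.1, 6.8).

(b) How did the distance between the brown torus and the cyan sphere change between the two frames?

+0.8

Before: roughly 6.4 units apart; after: 7.2. That's 0.8 units further apart.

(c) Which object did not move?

the purple torus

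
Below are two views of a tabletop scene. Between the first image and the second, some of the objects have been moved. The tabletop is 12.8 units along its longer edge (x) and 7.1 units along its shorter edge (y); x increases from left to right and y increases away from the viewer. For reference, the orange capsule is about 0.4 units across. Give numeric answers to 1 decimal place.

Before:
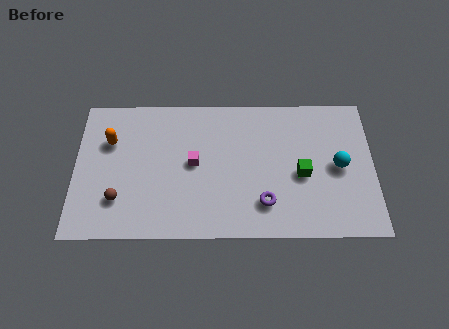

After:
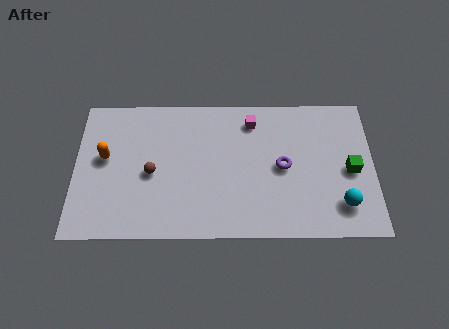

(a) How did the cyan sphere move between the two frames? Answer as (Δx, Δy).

(0.1, -1.9)

The cyan sphere started near (11.3, 3.5) and ended near (11.4, 1.6).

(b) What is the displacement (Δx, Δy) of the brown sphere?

(1.4, 1.3)

From the two frames, the brown sphere sits at roughly (1.9, 1.9) before and (3.3, 3.2) after.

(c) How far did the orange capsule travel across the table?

0.8

From (1.5, 4.8) to (1.3, 4.0), the orange capsule covered √(0.2² + 0.8²) ≈ 0.8 units.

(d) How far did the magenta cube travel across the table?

3.3

From (5.1, 3.7) to (7.6, 5.8), the magenta cube covered √(2.5² + 2.1²) ≈ 3.3 units.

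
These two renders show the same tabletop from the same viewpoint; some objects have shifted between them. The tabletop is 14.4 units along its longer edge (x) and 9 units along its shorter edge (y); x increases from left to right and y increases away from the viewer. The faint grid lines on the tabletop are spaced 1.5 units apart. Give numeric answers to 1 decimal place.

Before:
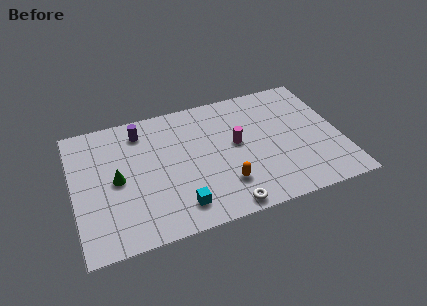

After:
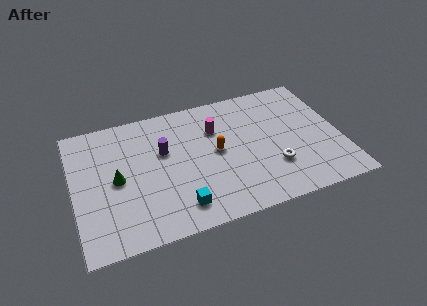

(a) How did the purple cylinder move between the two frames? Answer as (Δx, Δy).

(1.1, -1.8)

The purple cylinder was at about (3.8, 7.4) and moved to about (4.9, 5.6).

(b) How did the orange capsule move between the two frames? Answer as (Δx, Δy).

(-0.2, 2.4)

The orange capsule was at about (7.9, 2.3) and moved to about (7.7, 4.7).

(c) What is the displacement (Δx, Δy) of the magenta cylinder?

(-1.0, 1.4)

The magenta cylinder was at about (8.8, 4.9) and moved to about (7.8, 6.3).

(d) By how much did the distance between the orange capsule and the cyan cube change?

+1.3

Before: roughly 2.6 units apart; after: 3.9. That's 1.3 units further apart.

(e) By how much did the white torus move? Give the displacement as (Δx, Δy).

(2.8, 1.9)

From the two frames, the white torus sits at roughly (7.8, 0.8) before and (10.6, 2.7) after.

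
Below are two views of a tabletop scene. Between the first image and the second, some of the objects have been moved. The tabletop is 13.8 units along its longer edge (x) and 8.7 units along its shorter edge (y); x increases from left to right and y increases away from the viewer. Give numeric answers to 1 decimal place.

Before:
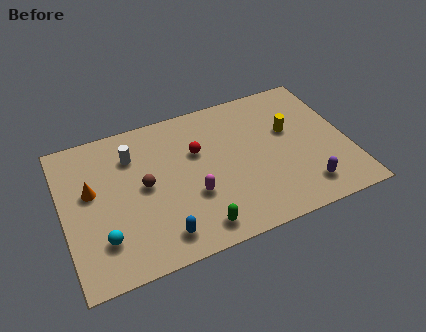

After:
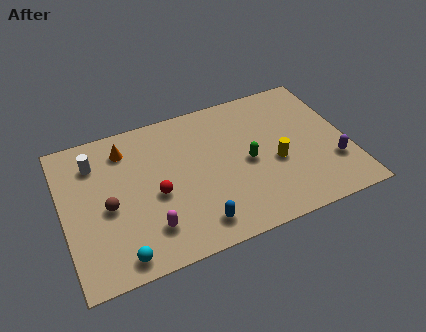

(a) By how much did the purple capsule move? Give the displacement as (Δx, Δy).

(1.5, 1.0)

The purple capsule started near (11.4, 1.6) and ended near (12.9, 2.6).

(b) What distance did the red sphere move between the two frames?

2.8

From (6.6, 5.6) to (4.4, 3.8), the red sphere covered √(2.2² + 1.8²) ≈ 2.8 units.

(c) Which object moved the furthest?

the green capsule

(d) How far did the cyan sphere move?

1.4

The cyan sphere was near (1.7, 2.2) before and (2.4, 1.0) after, so it travelled √(0.7² + 1.2²) ≈ 1.4 units.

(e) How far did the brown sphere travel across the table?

1.9

The brown sphere was near (3.9, 4.5) before and (2.1, 3.9) after, so it travelled √(1.8² + 0.6²) ≈ 1.9 units.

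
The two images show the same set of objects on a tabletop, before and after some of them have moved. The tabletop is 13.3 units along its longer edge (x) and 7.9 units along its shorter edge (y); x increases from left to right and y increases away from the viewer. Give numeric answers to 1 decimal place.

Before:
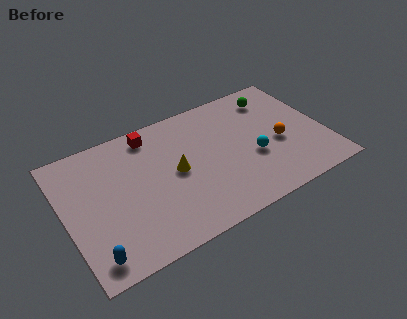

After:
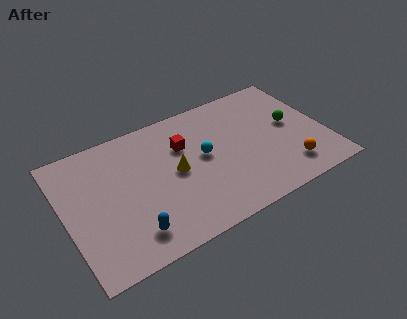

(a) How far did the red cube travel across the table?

2.1

The red cube moved from about (4.7, 6.8) to (6.2, 5.4), a distance of √(1.5² + 1.4²) ≈ 2.1.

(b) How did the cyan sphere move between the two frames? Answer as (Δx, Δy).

(-2.4, 1.2)

From the two frames, the cyan sphere sits at roughly (9.5, 3.1) before and (7.1, 4.3) after.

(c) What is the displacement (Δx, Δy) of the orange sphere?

(0.2, -1.8)

The orange sphere started near (10.9, 3.4) and ended near (11.1, 1.6).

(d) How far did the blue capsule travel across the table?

2.0

The blue capsule was near (1.0, 1.1) before and (3.0, 1.5) after, so it travelled √(2.0² + 0.4²) ≈ 2.0 units.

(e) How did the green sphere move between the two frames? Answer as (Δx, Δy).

(0.6, -2.1)

The green sphere started near (11.1, 6.4) and ended near (11.7, 4.3).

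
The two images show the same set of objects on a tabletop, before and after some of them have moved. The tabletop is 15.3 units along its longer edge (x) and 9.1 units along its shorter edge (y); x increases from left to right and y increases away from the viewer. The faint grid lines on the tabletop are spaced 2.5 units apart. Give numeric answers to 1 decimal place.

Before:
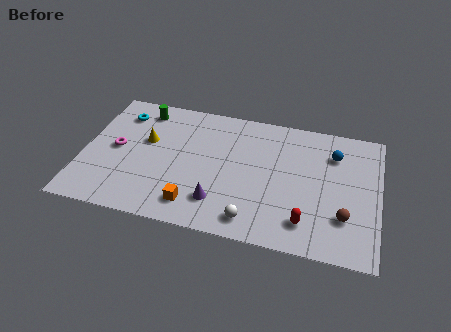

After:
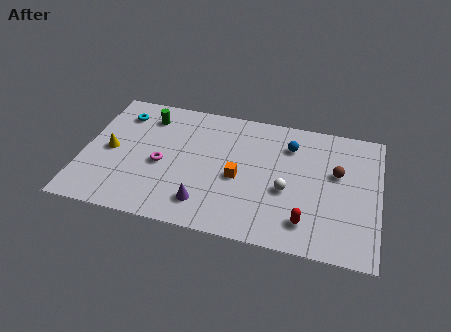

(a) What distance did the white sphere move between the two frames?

2.9

The white sphere moved from about (9.0, 1.3) to (10.6, 3.7), a distance of √(1.6² + 2.4²) ≈ 2.9.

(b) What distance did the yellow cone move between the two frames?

2.1

The yellow cone was near (3.2, 5.5) before and (1.4, 4.4) after, so it travelled √(1.8² + 1.1²) ≈ 2.1 units.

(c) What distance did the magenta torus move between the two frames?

2.5

The magenta torus moved from about (1.7, 4.6) to (4.1, 4.0), a distance of √(2.4² + 0.6²) ≈ 2.5.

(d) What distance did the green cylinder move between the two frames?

0.5

The green cylinder was near (2.8, 7.7) before and (3.1, 7.3) after, so it travelled √(0.3² + 0.4²) ≈ 0.5 units.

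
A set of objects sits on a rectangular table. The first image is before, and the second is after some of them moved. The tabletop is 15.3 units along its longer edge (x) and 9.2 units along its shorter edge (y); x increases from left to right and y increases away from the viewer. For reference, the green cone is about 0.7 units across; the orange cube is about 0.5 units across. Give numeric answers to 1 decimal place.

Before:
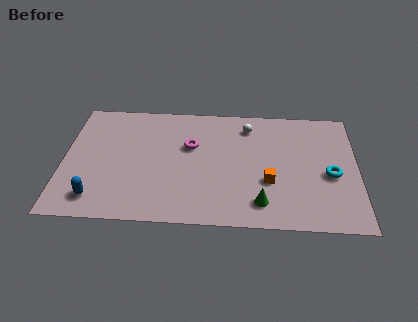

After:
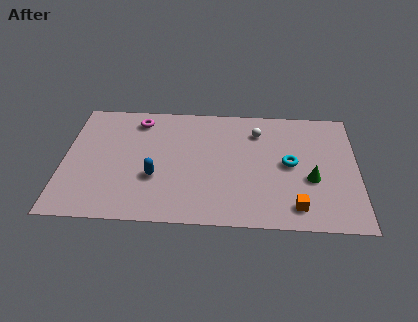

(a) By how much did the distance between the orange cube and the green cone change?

+0.6

Before: roughly 1.6 units apart; after: 2.2. That's 0.6 units further apart.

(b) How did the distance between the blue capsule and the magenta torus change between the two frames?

-1.9

The distance was about 6.4 in the first image and 4.5 in the second, so they moved 1.9 units closer together.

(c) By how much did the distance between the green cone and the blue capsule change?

-0.4

The distance was about 8.5 in the first image and 8.1 in the second, so they moved 0.4 units closer together.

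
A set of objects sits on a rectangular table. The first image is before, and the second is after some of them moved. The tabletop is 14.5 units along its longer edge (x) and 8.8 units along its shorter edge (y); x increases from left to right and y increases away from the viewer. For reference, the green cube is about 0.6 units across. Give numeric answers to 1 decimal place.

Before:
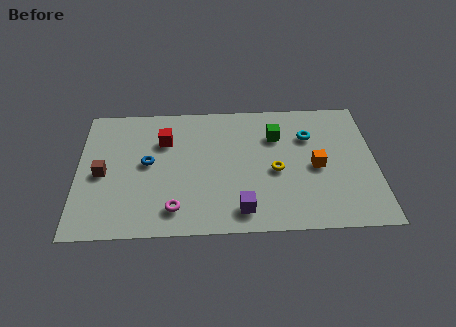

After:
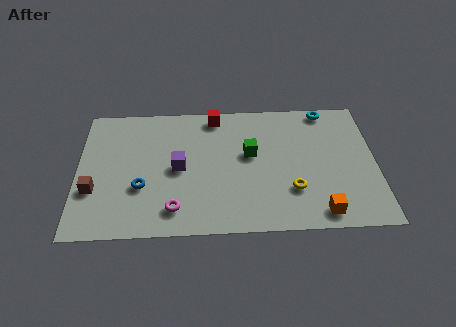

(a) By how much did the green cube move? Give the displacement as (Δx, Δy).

(-1.3, -1.2)

The green cube started near (9.7, 6.3) and ended near (8.4, 5.1).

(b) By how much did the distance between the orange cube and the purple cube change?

+2.9

They were about 4.6 units apart before and 7.5 after — 2.9 units further apart.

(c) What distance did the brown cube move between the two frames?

1.2

The brown cube moved from about (1.2, 4.1) to (0.8, 3.0), a distance of √(0.4² + 1.1²) ≈ 1.2.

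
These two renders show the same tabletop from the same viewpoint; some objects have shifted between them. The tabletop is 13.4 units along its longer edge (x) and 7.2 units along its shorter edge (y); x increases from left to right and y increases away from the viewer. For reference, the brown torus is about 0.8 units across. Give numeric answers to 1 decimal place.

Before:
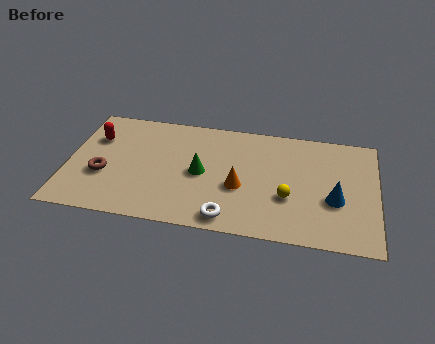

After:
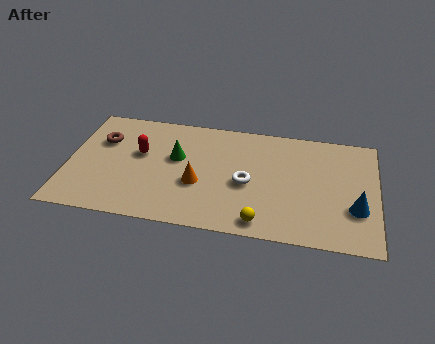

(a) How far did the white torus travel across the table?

2.4

From (7.1, 0.9) to (7.8, 3.2), the white torus covered √(0.7² + 2.3²) ≈ 2.4 units.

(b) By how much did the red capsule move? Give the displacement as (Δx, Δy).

(2.0, -0.7)

The red capsule was at about (1.1, 5.0) and moved to about (3.1, 4.3).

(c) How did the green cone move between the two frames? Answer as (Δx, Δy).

(-1.1, 0.8)

The green cone started near (5.8, 3.5) and ended near (4.7, 4.3).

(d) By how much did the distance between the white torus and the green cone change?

+0.4

Before: roughly 2.9 units apart; after: 3.3. That's 0.4 units further apart.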